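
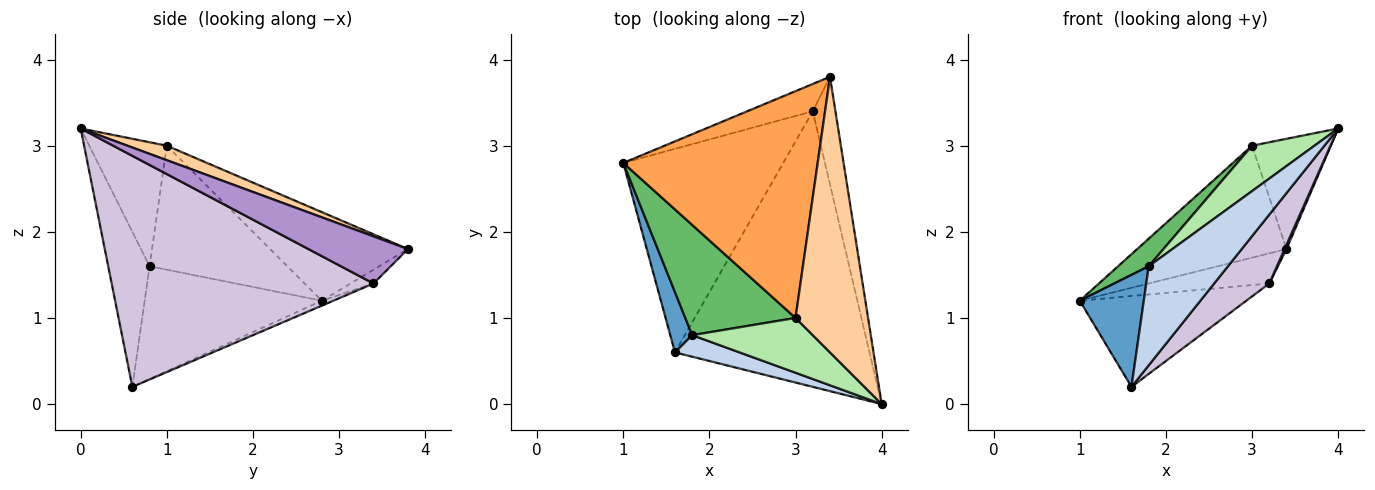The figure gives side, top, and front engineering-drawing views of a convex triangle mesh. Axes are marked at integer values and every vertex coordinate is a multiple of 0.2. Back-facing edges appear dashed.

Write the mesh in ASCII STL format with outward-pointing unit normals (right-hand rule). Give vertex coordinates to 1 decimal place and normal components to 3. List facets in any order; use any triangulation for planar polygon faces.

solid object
 facet normal -0.925 -0.334 0.180
  outer loop
   vertex 1.8 0.8 1.6
   vertex 1.0 2.8 1.2
   vertex 1.6 0.6 0.2
  endloop
 endfacet
 facet normal -0.454 -0.871 0.189
  outer loop
   vertex 1.8 0.8 1.6
   vertex 1.6 0.6 0.2
   vertex 4.0 0.0 3.2
  endloop
 endfacet
 facet normal -0.378 0.410 0.830
  outer loop
   vertex 3.0 1.0 3.0
   vertex 3.4 3.8 1.8
   vertex 1.0 2.8 1.2
  endloop
 endfacet
 facet normal 0.183 0.365 0.913
  outer loop
   vertex 3.0 1.0 3.0
   vertex 4.0 0.0 3.2
   vertex 3.4 3.8 1.8
  endloop
 endfacet
 facet normal -0.737 -0.164 0.655
  outer loop
   vertex 3.0 1.0 3.0
   vertex 1.0 2.8 1.2
   vertex 1.8 0.8 1.6
  endloop
 endfacet
 facet normal -0.621 -0.500 0.604
  outer loop
   vertex 3.0 1.0 3.0
   vertex 1.8 0.8 1.6
   vertex 4.0 0.0 3.2
  endloop
 endfacet
 facet normal -0.140 0.734 -0.664
  outer loop
   vertex 3.2 3.4 1.4
   vertex 1.0 2.8 1.2
   vertex 3.4 3.8 1.8
  endloop
 endfacet
 facet normal -0.028 0.407 -0.913
  outer loop
   vertex 3.2 3.4 1.4
   vertex 1.6 0.6 0.2
   vertex 1.0 2.8 1.2
  endloop
 endfacet
 facet normal 0.901 -0.017 -0.433
  outer loop
   vertex 3.2 3.4 1.4
   vertex 3.4 3.8 1.8
   vertex 4.0 0.0 3.2
  endloop
 endfacet
 facet normal 0.755 -0.159 -0.636
  outer loop
   vertex 3.2 3.4 1.4
   vertex 4.0 0.0 3.2
   vertex 1.6 0.6 0.2
  endloop
 endfacet
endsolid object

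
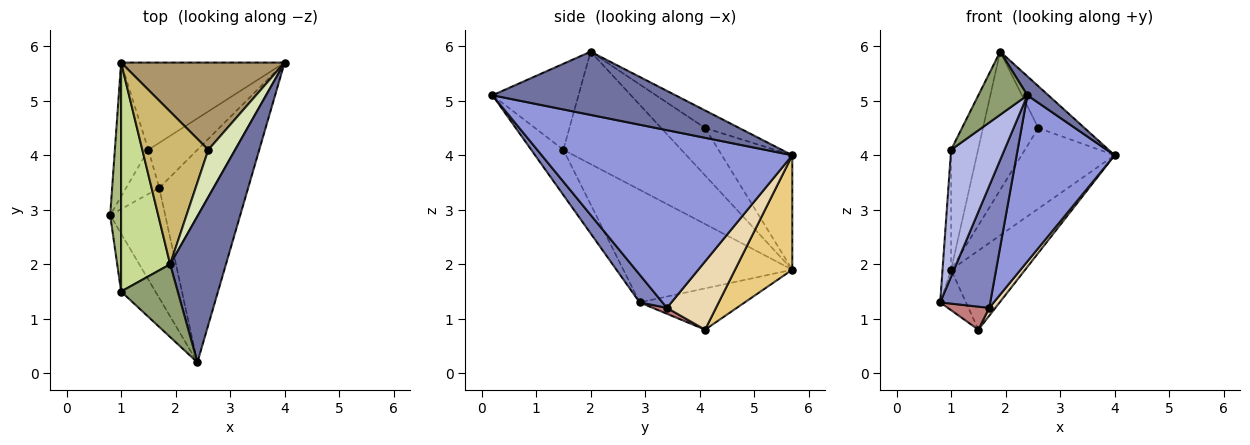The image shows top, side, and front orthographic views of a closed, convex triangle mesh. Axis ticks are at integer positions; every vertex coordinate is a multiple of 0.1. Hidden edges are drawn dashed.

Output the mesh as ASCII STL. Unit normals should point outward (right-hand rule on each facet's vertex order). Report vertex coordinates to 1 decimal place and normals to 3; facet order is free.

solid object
 facet normal 0.747 -0.085 0.659
  outer loop
   vertex 1.9 2.0 5.9
   vertex 2.4 0.2 5.1
   vertex 4.0 5.7 4.0
  endloop
 endfacet
 facet normal 0.320 -0.703 -0.635
  outer loop
   vertex 1.7 3.4 1.2
   vertex 2.4 0.2 5.1
   vertex 0.8 2.9 1.3
  endloop
 endfacet
 facet normal 0.844 -0.330 -0.422
  outer loop
   vertex 1.7 3.4 1.2
   vertex 4.0 5.7 4.0
   vertex 2.4 0.2 5.1
  endloop
 endfacet
 facet normal -0.480 -0.798 -0.365
  outer loop
   vertex 1.0 1.5 4.1
   vertex 0.8 2.9 1.3
   vertex 2.4 0.2 5.1
  endloop
 endfacet
 facet normal -0.754 -0.430 0.496
  outer loop
   vertex 1.0 1.5 4.1
   vertex 2.4 0.2 5.1
   vertex 1.9 2.0 5.9
  endloop
 endfacet
 facet normal -0.994 0.050 0.096
  outer loop
   vertex 1.0 1.5 4.1
   vertex 1.0 5.7 1.9
   vertex 0.8 2.9 1.3
  endloop
 endfacet
 facet normal -0.897 0.205 0.392
  outer loop
   vertex 1.0 1.5 4.1
   vertex 1.9 2.0 5.9
   vertex 1.0 5.7 1.9
  endloop
 endfacet
 facet normal -0.440 0.595 0.673
  outer loop
   vertex 2.6 4.1 4.5
   vertex 1.9 2.0 5.9
   vertex 4.0 5.7 4.0
  endloop
 endfacet
 facet normal -0.457 0.604 0.653
  outer loop
   vertex 2.6 4.1 4.5
   vertex 4.0 5.7 4.0
   vertex 1.0 5.7 1.9
  endloop
 endfacet
 facet normal -0.470 0.593 0.654
  outer loop
   vertex 2.6 4.1 4.5
   vertex 1.0 5.7 1.9
   vertex 1.9 2.0 5.9
  endloop
 endfacet
 facet normal 0.460 0.596 -0.658
  outer loop
   vertex 1.5 4.1 0.8
   vertex 1.0 5.7 1.9
   vertex 4.0 5.7 4.0
  endloop
 endfacet
 facet normal 0.808 -0.101 -0.581
  outer loop
   vertex 1.5 4.1 0.8
   vertex 4.0 5.7 4.0
   vertex 1.7 3.4 1.2
  endloop
 endfacet
 facet normal -0.763 0.187 -0.619
  outer loop
   vertex 1.5 4.1 0.8
   vertex 0.8 2.9 1.3
   vertex 1.0 5.7 1.9
  endloop
 endfacet
 facet normal 0.156 -0.456 -0.876
  outer loop
   vertex 1.5 4.1 0.8
   vertex 1.7 3.4 1.2
   vertex 0.8 2.9 1.3
  endloop
 endfacet
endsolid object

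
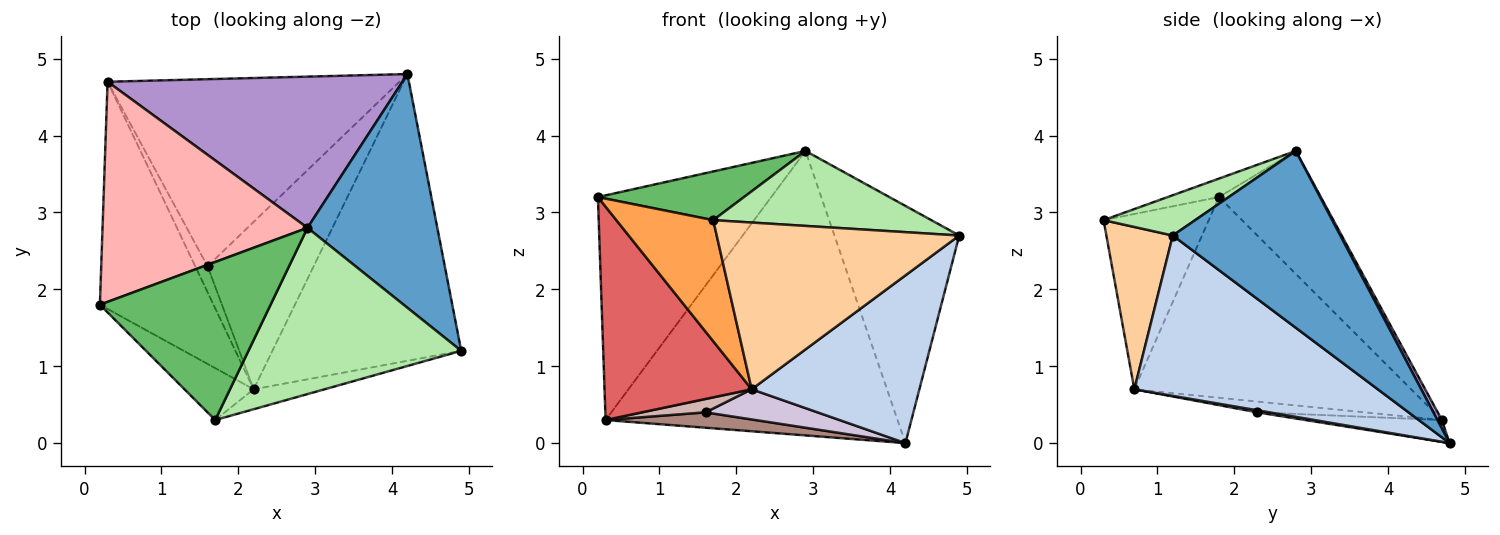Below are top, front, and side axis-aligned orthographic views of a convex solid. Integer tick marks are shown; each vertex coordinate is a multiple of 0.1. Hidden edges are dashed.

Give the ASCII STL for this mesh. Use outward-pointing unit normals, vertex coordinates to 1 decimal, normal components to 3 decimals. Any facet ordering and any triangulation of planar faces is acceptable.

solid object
 facet normal 0.691 0.515 0.507
  outer loop
   vertex 2.9 2.8 3.8
   vertex 4.9 1.2 2.7
   vertex 4.2 4.8 0.0
  endloop
 endfacet
 facet normal 0.591 -0.407 -0.696
  outer loop
   vertex 2.2 0.7 0.7
   vertex 4.2 4.8 0.0
   vertex 4.9 1.2 2.7
  endloop
 endfacet
 facet normal -0.706 -0.651 -0.279
  outer loop
   vertex 1.7 0.3 2.9
   vertex 0.2 1.8 3.2
   vertex 2.2 0.7 0.7
  endloop
 endfacet
 facet normal 0.262 -0.958 -0.115
  outer loop
   vertex 1.7 0.3 2.9
   vertex 2.2 0.7 0.7
   vertex 4.9 1.2 2.7
  endloop
 endfacet
 facet normal -0.103 -0.293 0.951
  outer loop
   vertex 1.7 0.3 2.9
   vertex 2.9 2.8 3.8
   vertex 0.2 1.8 3.2
  endloop
 endfacet
 facet normal 0.170 -0.405 0.898
  outer loop
   vertex 1.7 0.3 2.9
   vertex 4.9 1.2 2.7
   vertex 2.9 2.8 3.8
  endloop
 endfacet
 facet normal -0.790 -0.420 -0.447
  outer loop
   vertex 0.3 4.7 0.3
   vertex 2.2 0.7 0.7
   vertex 0.2 1.8 3.2
  endloop
 endfacet
 facet normal -0.387 0.659 0.645
  outer loop
   vertex 0.3 4.7 0.3
   vertex 0.2 1.8 3.2
   vertex 2.9 2.8 3.8
  endloop
 endfacet
 facet normal 0.013 0.883 0.469
  outer loop
   vertex 0.3 4.7 0.3
   vertex 2.9 2.8 3.8
   vertex 4.2 4.8 0.0
  endloop
 endfacet
 facet normal 0.019 -0.177 -0.984
  outer loop
   vertex 1.6 2.3 0.4
   vertex 4.2 4.8 0.0
   vertex 2.2 0.7 0.7
  endloop
 endfacet
 facet normal -0.074 -0.082 -0.994
  outer loop
   vertex 1.6 2.3 0.4
   vertex 0.3 4.7 0.3
   vertex 4.2 4.8 0.0
  endloop
 endfacet
 facet normal -0.614 -0.362 -0.702
  outer loop
   vertex 1.6 2.3 0.4
   vertex 2.2 0.7 0.7
   vertex 0.3 4.7 0.3
  endloop
 endfacet
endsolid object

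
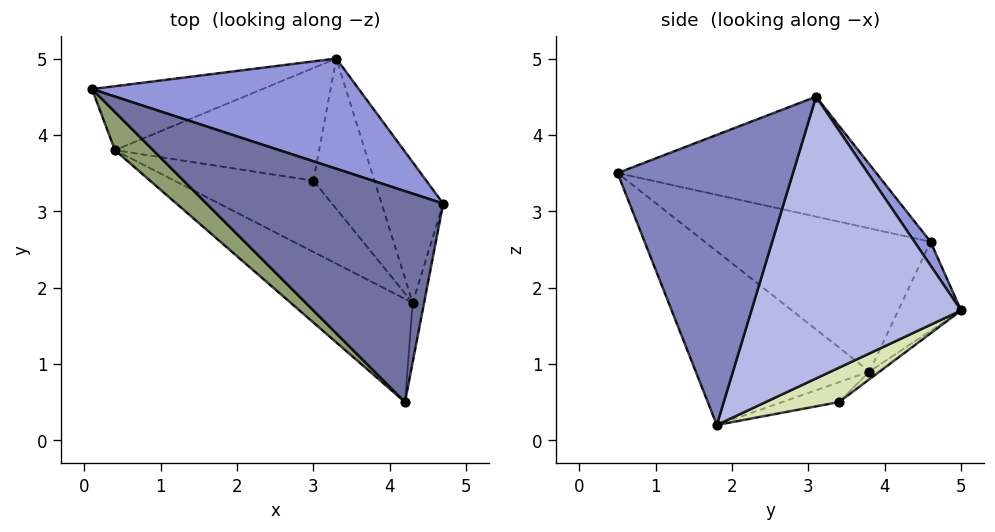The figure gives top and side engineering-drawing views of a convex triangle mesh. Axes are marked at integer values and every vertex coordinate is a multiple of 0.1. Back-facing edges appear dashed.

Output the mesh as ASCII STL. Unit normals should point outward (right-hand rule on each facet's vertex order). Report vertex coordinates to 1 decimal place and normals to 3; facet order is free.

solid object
 facet normal -0.438 -0.248 0.864
  outer loop
   vertex 4.2 0.5 3.5
   vertex 4.7 3.1 4.5
   vertex 0.1 4.6 2.6
  endloop
 endfacet
 facet normal 0.984 -0.174 -0.039
  outer loop
   vertex 4.3 1.8 0.2
   vertex 4.7 3.1 4.5
   vertex 4.2 0.5 3.5
  endloop
 endfacet
 facet normal 0.048 0.838 0.544
  outer loop
   vertex 3.3 5.0 1.7
   vertex 0.1 4.6 2.6
   vertex 4.7 3.1 4.5
  endloop
 endfacet
 facet normal 0.905 0.376 -0.198
  outer loop
   vertex 3.3 5.0 1.7
   vertex 4.7 3.1 4.5
   vertex 4.3 1.8 0.2
  endloop
 endfacet
 facet normal -0.715 -0.673 0.191
  outer loop
   vertex 0.4 3.8 0.9
   vertex 4.2 0.5 3.5
   vertex 0.1 4.6 2.6
  endloop
 endfacet
 facet normal -0.477 -0.813 -0.335
  outer loop
   vertex 0.4 3.8 0.9
   vertex 4.3 1.8 0.2
   vertex 4.2 0.5 3.5
  endloop
 endfacet
 facet normal -0.234 0.863 -0.447
  outer loop
   vertex 0.4 3.8 0.9
   vertex 0.1 4.6 2.6
   vertex 3.3 5.0 1.7
  endloop
 endfacet
 facet normal 0.427 0.490 -0.760
  outer loop
   vertex 3.0 3.4 0.5
   vertex 3.3 5.0 1.7
   vertex 4.3 1.8 0.2
  endloop
 endfacet
 facet normal -0.141 0.071 -0.987
  outer loop
   vertex 3.0 3.4 0.5
   vertex 4.3 1.8 0.2
   vertex 0.4 3.8 0.9
  endloop
 endfacet
 facet normal -0.030 0.603 -0.797
  outer loop
   vertex 3.0 3.4 0.5
   vertex 0.4 3.8 0.9
   vertex 3.3 5.0 1.7
  endloop
 endfacet
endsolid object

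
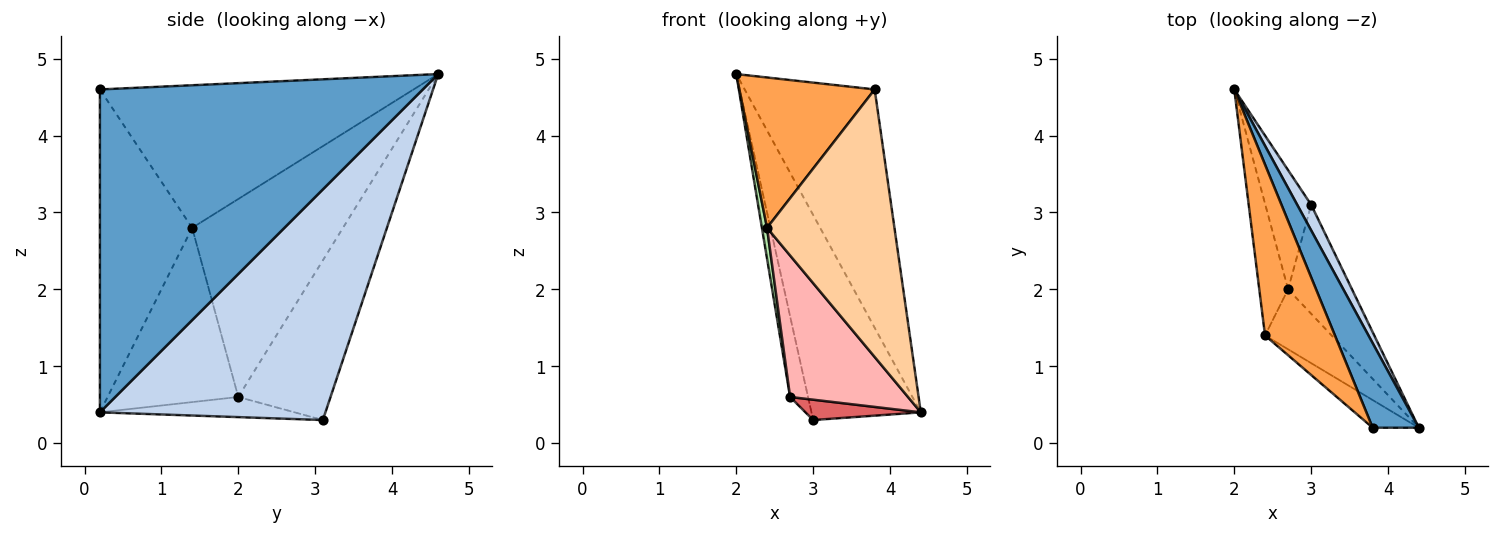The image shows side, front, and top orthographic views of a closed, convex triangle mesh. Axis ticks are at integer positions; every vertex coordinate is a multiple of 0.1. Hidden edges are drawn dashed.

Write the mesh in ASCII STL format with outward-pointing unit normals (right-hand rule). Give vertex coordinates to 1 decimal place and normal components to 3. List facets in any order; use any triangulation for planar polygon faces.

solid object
 facet normal 0.920 0.370 0.131
  outer loop
   vertex 3.8 0.2 4.6
   vertex 4.4 0.2 0.4
   vertex 2.0 4.6 4.8
  endloop
 endfacet
 facet normal 0.898 0.436 0.054
  outer loop
   vertex 3.0 3.1 0.3
   vertex 2.0 4.6 4.8
   vertex 4.4 0.2 0.4
  endloop
 endfacet
 facet normal -0.837 -0.361 0.410
  outer loop
   vertex 2.4 1.4 2.8
   vertex 3.8 0.2 4.6
   vertex 2.0 4.6 4.8
  endloop
 endfacet
 facet normal -0.584 -0.807 -0.083
  outer loop
   vertex 2.4 1.4 2.8
   vertex 4.4 0.2 0.4
   vertex 3.8 0.2 4.6
  endloop
 endfacet
 facet normal -0.945 0.184 -0.271
  outer loop
   vertex 2.7 2.0 0.6
   vertex 2.0 4.6 4.8
   vertex 3.0 3.1 0.3
  endloop
 endfacet
 facet normal -0.989 -0.034 -0.144
  outer loop
   vertex 2.7 2.0 0.6
   vertex 2.4 1.4 2.8
   vertex 2.0 4.6 4.8
  endloop
 endfacet
 facet normal -0.296 -0.175 -0.939
  outer loop
   vertex 2.7 2.0 0.6
   vertex 3.0 3.1 0.3
   vertex 4.4 0.2 0.4
  endloop
 endfacet
 facet normal -0.714 -0.644 -0.273
  outer loop
   vertex 2.7 2.0 0.6
   vertex 4.4 0.2 0.4
   vertex 2.4 1.4 2.8
  endloop
 endfacet
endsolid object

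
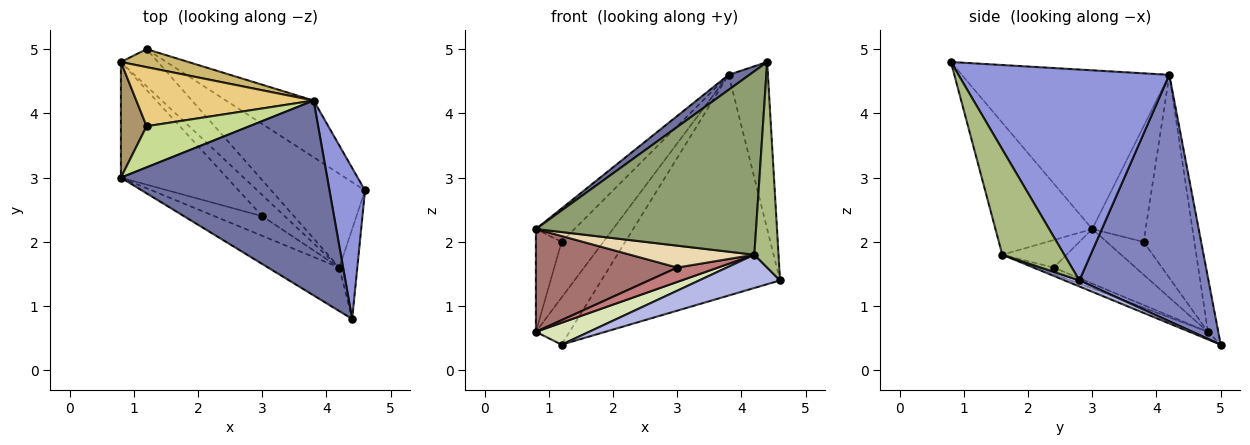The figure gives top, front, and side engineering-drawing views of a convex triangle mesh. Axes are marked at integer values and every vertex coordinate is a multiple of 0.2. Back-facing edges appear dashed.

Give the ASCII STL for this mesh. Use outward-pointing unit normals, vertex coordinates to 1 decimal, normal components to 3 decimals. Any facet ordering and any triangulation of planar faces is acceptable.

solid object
 facet normal -0.609 -0.061 0.791
  outer loop
   vertex 3.8 4.2 4.6
   vertex 0.8 3.0 2.2
   vertex 4.4 0.8 4.8
  endloop
 endfacet
 facet normal 0.573 0.794 -0.204
  outer loop
   vertex 3.8 4.2 4.6
   vertex 4.6 2.8 1.4
   vertex 1.2 5.0 0.4
  endloop
 endfacet
 facet normal 0.970 0.181 0.163
  outer loop
   vertex 3.8 4.2 4.6
   vertex 4.4 0.8 4.8
   vertex 4.6 2.8 1.4
  endloop
 endfacet
 facet normal 0.061 -0.334 -0.941
  outer loop
   vertex 4.2 1.6 1.8
   vertex 1.2 5.0 0.4
   vertex 4.6 2.8 1.4
  endloop
 endfacet
 facet normal -0.393 -0.895 -0.212
  outer loop
   vertex 4.2 1.6 1.8
   vertex 4.4 0.8 4.8
   vertex 0.8 3.0 2.2
  endloop
 endfacet
 facet normal 0.920 -0.359 -0.157
  outer loop
   vertex 4.2 1.6 1.8
   vertex 4.6 2.8 1.4
   vertex 4.4 0.8 4.8
  endloop
 endfacet
 facet normal -0.658 0.475 0.585
  outer loop
   vertex 1.2 3.8 2.0
   vertex 0.8 3.0 2.2
   vertex 3.8 4.2 4.6
  endloop
 endfacet
 facet normal -0.173 -0.502 -0.848
  outer loop
   vertex 0.8 4.8 0.6
   vertex 1.2 5.0 0.4
   vertex 4.2 1.6 1.8
  endloop
 endfacet
 facet normal -0.691 0.480 0.541
  outer loop
   vertex 0.8 4.8 0.6
   vertex 0.8 3.0 2.2
   vertex 1.2 3.8 2.0
  endloop
 endfacet
 facet normal -0.277 0.898 0.343
  outer loop
   vertex 0.8 4.8 0.6
   vertex 3.8 4.2 4.6
   vertex 1.2 5.0 0.4
  endloop
 endfacet
 facet normal -0.640 0.527 0.559
  outer loop
   vertex 0.8 4.8 0.6
   vertex 1.2 3.8 2.0
   vertex 3.8 4.2 4.6
  endloop
 endfacet
 facet normal -0.359 -0.695 -0.623
  outer loop
   vertex 3.0 2.4 1.6
   vertex 4.2 1.6 1.8
   vertex 0.8 3.0 2.2
  endloop
 endfacet
 facet normal -0.359 -0.620 -0.697
  outer loop
   vertex 3.0 2.4 1.6
   vertex 0.8 3.0 2.2
   vertex 0.8 4.8 0.6
  endloop
 endfacet
 facet normal -0.230 -0.546 -0.805
  outer loop
   vertex 3.0 2.4 1.6
   vertex 0.8 4.8 0.6
   vertex 4.2 1.6 1.8
  endloop
 endfacet
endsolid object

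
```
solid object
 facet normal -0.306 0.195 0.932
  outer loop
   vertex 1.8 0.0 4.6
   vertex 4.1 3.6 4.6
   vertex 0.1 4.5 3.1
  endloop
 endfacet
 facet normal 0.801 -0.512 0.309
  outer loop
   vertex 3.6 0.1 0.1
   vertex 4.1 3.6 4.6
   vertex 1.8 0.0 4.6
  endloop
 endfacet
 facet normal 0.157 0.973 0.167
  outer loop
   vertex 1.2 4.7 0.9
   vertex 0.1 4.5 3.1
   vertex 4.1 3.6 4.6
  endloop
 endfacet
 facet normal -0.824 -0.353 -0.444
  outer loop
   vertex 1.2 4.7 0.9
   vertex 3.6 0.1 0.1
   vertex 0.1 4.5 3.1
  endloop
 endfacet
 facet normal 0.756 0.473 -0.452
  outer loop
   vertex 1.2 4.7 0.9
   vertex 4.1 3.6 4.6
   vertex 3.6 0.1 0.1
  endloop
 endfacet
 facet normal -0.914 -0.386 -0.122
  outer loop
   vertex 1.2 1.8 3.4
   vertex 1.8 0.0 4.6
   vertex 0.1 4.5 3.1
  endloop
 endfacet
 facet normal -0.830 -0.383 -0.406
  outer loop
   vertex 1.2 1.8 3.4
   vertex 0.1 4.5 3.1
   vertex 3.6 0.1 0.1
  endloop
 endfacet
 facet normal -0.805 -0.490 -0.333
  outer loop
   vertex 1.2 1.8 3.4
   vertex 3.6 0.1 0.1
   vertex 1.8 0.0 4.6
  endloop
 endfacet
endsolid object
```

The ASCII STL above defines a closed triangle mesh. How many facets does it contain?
8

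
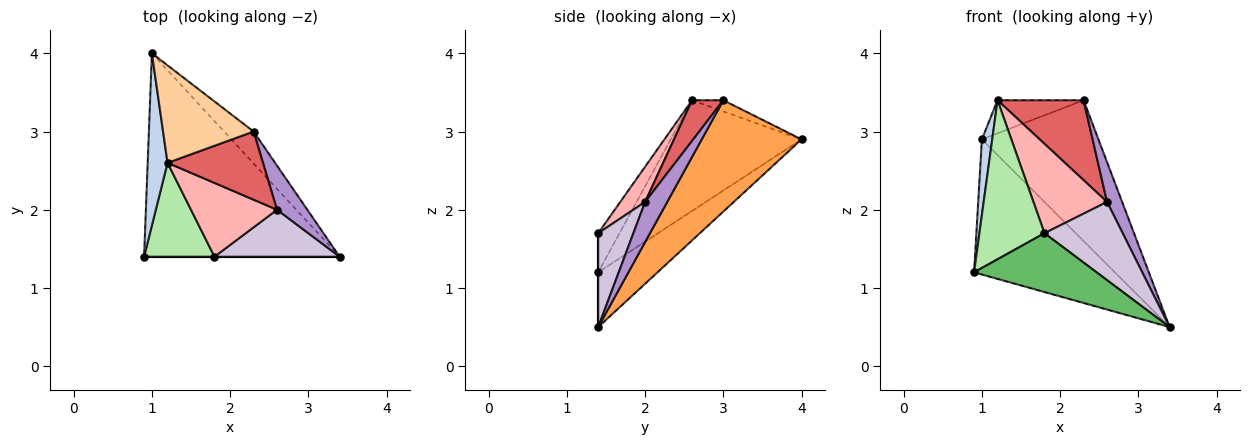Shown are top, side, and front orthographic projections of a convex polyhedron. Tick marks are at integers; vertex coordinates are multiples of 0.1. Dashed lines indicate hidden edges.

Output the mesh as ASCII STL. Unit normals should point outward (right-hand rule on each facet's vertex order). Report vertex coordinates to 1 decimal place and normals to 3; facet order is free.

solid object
 facet normal -0.227 0.539 -0.811
  outer loop
   vertex 1.0 4.0 2.9
   vertex 3.4 1.4 0.5
   vertex 0.9 1.4 1.2
  endloop
 endfacet
 facet normal -0.981 -0.077 0.176
  outer loop
   vertex 1.2 2.6 3.4
   vertex 1.0 4.0 2.9
   vertex 0.9 1.4 1.2
  endloop
 endfacet
 facet normal 0.641 0.748 -0.170
  outer loop
   vertex 2.3 3.0 3.4
   vertex 3.4 1.4 0.5
   vertex 1.0 4.0 2.9
  endloop
 endfacet
 facet normal -0.116 0.319 0.941
  outer loop
   vertex 2.3 3.0 3.4
   vertex 1.0 4.0 2.9
   vertex 1.2 2.6 3.4
  endloop
 endfacet
 facet normal 0.000 -1.000 0.000
  outer loop
   vertex 1.8 1.4 1.7
   vertex 0.9 1.4 1.2
   vertex 3.4 1.4 0.5
  endloop
 endfacet
 facet normal -0.272 -0.829 0.489
  outer loop
   vertex 1.8 1.4 1.7
   vertex 1.2 2.6 3.4
   vertex 0.9 1.4 1.2
  endloop
 endfacet
 facet normal 0.267 -0.733 0.626
  outer loop
   vertex 2.6 2.0 2.1
   vertex 2.3 3.0 3.4
   vertex 1.2 2.6 3.4
  endloop
 endfacet
 facet normal 0.252 -0.746 0.616
  outer loop
   vertex 2.6 2.0 2.1
   vertex 1.2 2.6 3.4
   vertex 1.8 1.4 1.7
  endloop
 endfacet
 facet normal 0.700 -0.478 0.530
  outer loop
   vertex 2.6 2.0 2.1
   vertex 3.4 1.4 0.5
   vertex 2.3 3.0 3.4
  endloop
 endfacet
 facet normal 0.360 -0.800 0.480
  outer loop
   vertex 2.6 2.0 2.1
   vertex 1.8 1.4 1.7
   vertex 3.4 1.4 0.5
  endloop
 endfacet
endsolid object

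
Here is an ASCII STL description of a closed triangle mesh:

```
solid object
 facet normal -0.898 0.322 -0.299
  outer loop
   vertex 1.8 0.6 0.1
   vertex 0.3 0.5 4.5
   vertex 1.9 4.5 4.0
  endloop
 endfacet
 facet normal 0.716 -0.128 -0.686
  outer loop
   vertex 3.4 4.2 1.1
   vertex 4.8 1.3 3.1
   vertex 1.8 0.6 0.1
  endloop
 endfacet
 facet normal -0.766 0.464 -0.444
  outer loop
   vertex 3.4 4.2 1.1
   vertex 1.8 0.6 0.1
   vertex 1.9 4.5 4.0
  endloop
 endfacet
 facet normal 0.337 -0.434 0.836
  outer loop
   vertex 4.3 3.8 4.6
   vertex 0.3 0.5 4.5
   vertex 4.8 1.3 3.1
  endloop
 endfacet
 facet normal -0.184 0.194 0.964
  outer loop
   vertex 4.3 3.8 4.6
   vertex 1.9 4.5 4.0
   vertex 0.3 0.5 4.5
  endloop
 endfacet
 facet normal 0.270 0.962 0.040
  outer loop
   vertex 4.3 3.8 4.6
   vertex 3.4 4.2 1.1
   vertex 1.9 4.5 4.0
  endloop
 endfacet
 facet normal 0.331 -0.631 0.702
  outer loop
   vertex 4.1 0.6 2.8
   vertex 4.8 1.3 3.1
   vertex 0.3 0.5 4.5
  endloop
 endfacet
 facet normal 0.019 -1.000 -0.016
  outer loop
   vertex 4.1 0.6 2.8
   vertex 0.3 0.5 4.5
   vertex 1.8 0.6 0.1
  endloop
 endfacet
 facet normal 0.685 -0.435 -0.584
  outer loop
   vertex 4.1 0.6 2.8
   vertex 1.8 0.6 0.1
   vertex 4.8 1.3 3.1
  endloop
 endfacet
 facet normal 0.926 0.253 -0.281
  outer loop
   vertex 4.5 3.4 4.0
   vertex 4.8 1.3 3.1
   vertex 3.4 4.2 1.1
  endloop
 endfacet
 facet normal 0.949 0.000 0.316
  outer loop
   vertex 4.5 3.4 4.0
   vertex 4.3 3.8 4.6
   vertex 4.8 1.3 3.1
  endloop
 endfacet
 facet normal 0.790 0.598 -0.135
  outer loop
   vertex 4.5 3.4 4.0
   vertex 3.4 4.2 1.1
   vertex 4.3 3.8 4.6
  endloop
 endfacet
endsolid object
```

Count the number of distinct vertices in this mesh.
8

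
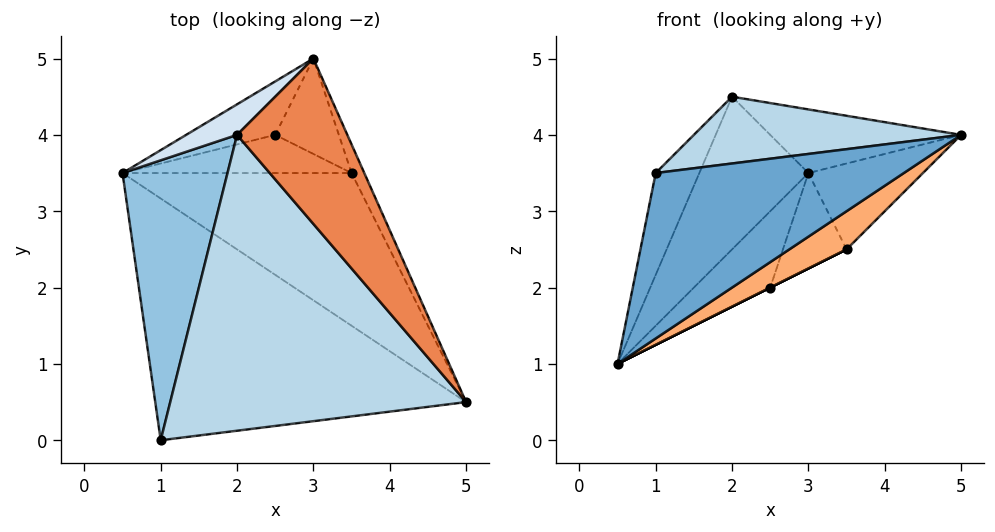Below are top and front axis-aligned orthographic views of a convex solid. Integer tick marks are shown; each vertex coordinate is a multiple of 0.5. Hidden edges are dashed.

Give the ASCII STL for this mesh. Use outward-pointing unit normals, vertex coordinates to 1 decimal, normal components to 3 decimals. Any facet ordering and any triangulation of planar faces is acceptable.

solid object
 facet normal 0.171 -0.556 -0.813
  outer loop
   vertex 1.0 0.0 3.5
   vertex 0.5 3.5 1.0
   vertex 5.0 0.5 4.0
  endloop
 endfacet
 facet normal -0.917 0.136 0.374
  outer loop
   vertex 2.0 4.0 4.5
   vertex 0.5 3.5 1.0
   vertex 1.0 0.0 3.5
  endloop
 endfacet
 facet normal -0.094 -0.219 0.971
  outer loop
   vertex 2.0 4.0 4.5
   vertex 1.0 0.0 3.5
   vertex 5.0 0.5 4.0
  endloop
 endfacet
 facet normal -0.617 0.772 0.154
  outer loop
   vertex 3.0 5.0 3.5
   vertex 0.5 3.5 1.0
   vertex 2.0 4.0 4.5
  endloop
 endfacet
 facet normal 0.498 0.311 0.809
  outer loop
   vertex 3.0 5.0 3.5
   vertex 2.0 4.0 4.5
   vertex 5.0 0.5 4.0
  endloop
 endfacet
 facet normal 0.436 -0.218 -0.873
  outer loop
   vertex 3.5 3.5 2.5
   vertex 5.0 0.5 4.0
   vertex 0.5 3.5 1.0
  endloop
 endfacet
 facet normal 0.911 0.391 -0.130
  outer loop
   vertex 3.5 3.5 2.5
   vertex 3.0 5.0 3.5
   vertex 5.0 0.5 4.0
  endloop
 endfacet
 facet normal 0.082 0.816 -0.572
  outer loop
   vertex 2.5 4.0 2.0
   vertex 0.5 3.5 1.0
   vertex 3.0 5.0 3.5
  endloop
 endfacet
 facet normal 0.447 0.000 -0.894
  outer loop
   vertex 2.5 4.0 2.0
   vertex 3.5 3.5 2.5
   vertex 0.5 3.5 1.0
  endloop
 endfacet
 facet normal 0.577 0.577 -0.577
  outer loop
   vertex 2.5 4.0 2.0
   vertex 3.0 5.0 3.5
   vertex 3.5 3.5 2.5
  endloop
 endfacet
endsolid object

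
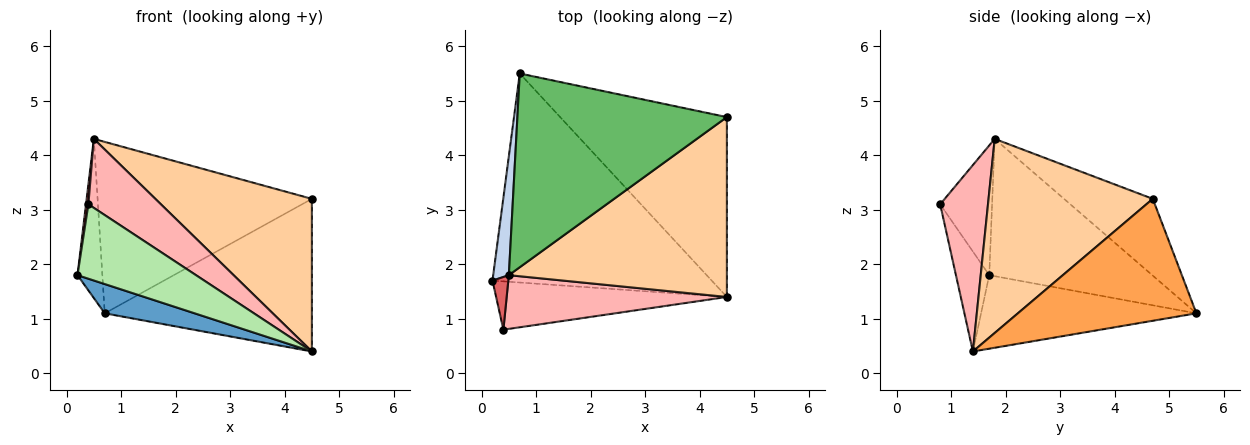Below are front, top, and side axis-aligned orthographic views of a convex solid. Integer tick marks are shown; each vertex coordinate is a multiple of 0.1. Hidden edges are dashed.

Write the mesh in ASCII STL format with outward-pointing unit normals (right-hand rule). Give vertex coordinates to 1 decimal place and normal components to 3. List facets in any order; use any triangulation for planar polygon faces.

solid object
 facet normal -0.315 -0.132 -0.940
  outer loop
   vertex 0.7 5.5 1.1
   vertex 4.5 1.4 0.4
   vertex 0.2 1.7 1.8
  endloop
 endfacet
 facet normal -0.982 0.150 0.112
  outer loop
   vertex 0.5 1.8 4.3
   vertex 0.7 5.5 1.1
   vertex 0.2 1.7 1.8
  endloop
 endfacet
 facet normal 0.487 0.565 -0.666
  outer loop
   vertex 4.5 4.7 3.2
   vertex 4.5 1.4 0.4
   vertex 0.7 5.5 1.1
  endloop
 endfacet
 facet normal 0.562 -0.535 0.631
  outer loop
   vertex 4.5 4.7 3.2
   vertex 0.5 1.8 4.3
   vertex 4.5 1.4 0.4
  endloop
 endfacet
 facet normal -0.265 0.639 0.722
  outer loop
   vertex 4.5 4.7 3.2
   vertex 0.7 5.5 1.1
   vertex 0.5 1.8 4.3
  endloop
 endfacet
 facet normal -0.229 -0.816 -0.530
  outer loop
   vertex 0.4 0.8 3.1
   vertex 0.2 1.7 1.8
   vertex 4.5 1.4 0.4
  endloop
 endfacet
 facet normal -0.992 -0.046 0.121
  outer loop
   vertex 0.4 0.8 3.1
   vertex 0.5 1.8 4.3
   vertex 0.2 1.7 1.8
  endloop
 endfacet
 facet normal 0.461 -0.700 0.545
  outer loop
   vertex 0.4 0.8 3.1
   vertex 4.5 1.4 0.4
   vertex 0.5 1.8 4.3
  endloop
 endfacet
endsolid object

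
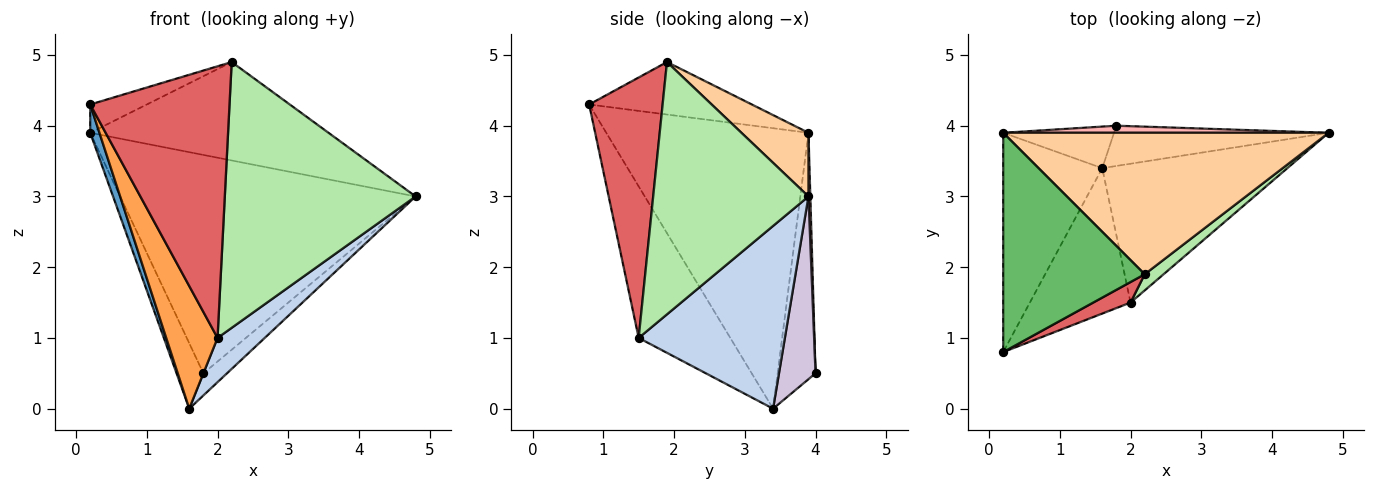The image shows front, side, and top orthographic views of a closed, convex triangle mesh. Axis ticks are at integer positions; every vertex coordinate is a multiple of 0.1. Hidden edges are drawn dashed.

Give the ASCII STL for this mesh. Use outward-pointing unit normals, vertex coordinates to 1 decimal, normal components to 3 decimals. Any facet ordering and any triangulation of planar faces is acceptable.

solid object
 facet normal -0.942 -0.043 -0.333
  outer loop
   vertex 1.6 3.4 0.0
   vertex 0.2 0.8 4.3
   vertex 0.2 3.9 3.9
  endloop
 endfacet
 facet normal 0.685 -0.221 -0.694
  outer loop
   vertex 2.0 1.5 1.0
   vertex 1.6 3.4 0.0
   vertex 4.8 3.9 3.0
  endloop
 endfacet
 facet normal -0.755 -0.423 -0.501
  outer loop
   vertex 2.0 1.5 1.0
   vertex 0.2 0.8 4.3
   vertex 1.6 3.4 0.0
  endloop
 endfacet
 facet normal 0.159 0.564 0.811
  outer loop
   vertex 2.2 1.9 4.9
   vertex 4.8 3.9 3.0
   vertex 0.2 3.9 3.9
  endloop
 endfacet
 facet normal -0.345 0.120 0.931
  outer loop
   vertex 2.2 1.9 4.9
   vertex 0.2 3.9 3.9
   vertex 0.2 0.8 4.3
  endloop
 endfacet
 facet normal 0.630 -0.775 0.047
  outer loop
   vertex 2.2 1.9 4.9
   vertex 2.0 1.5 1.0
   vertex 4.8 3.9 3.0
  endloop
 endfacet
 facet normal 0.465 -0.883 0.067
  outer loop
   vertex 2.2 1.9 4.9
   vertex 0.2 0.8 4.3
   vertex 2.0 1.5 1.0
  endloop
 endfacet
 facet normal 0.006 0.999 0.032
  outer loop
   vertex 1.8 4.0 0.5
   vertex 0.2 3.9 3.9
   vertex 4.8 3.9 3.0
  endloop
 endfacet
 facet normal -0.766 0.543 -0.345
  outer loop
   vertex 1.8 4.0 0.5
   vertex 1.6 3.4 0.0
   vertex 0.2 3.9 3.9
  endloop
 endfacet
 facet normal 0.598 0.386 -0.702
  outer loop
   vertex 1.8 4.0 0.5
   vertex 4.8 3.9 3.0
   vertex 1.6 3.4 0.0
  endloop
 endfacet
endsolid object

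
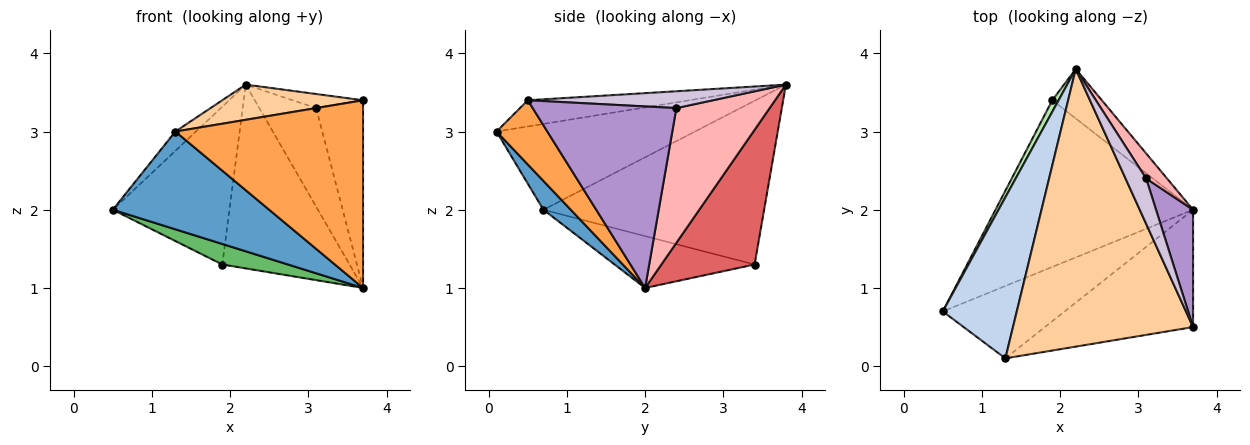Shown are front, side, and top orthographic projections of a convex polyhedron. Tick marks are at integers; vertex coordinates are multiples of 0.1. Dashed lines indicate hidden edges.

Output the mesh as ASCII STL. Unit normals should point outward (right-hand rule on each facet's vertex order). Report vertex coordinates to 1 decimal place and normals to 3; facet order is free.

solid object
 facet normal 0.139 -0.796 -0.589
  outer loop
   vertex 1.3 0.1 3.0
   vertex 0.5 0.7 2.0
   vertex 3.7 2.0 1.0
  endloop
 endfacet
 facet normal -0.755 0.078 0.651
  outer loop
   vertex 1.3 0.1 3.0
   vertex 2.2 3.8 3.6
   vertex 0.5 0.7 2.0
  endloop
 endfacet
 facet normal 0.224 -0.826 -0.517
  outer loop
   vertex 3.7 0.5 3.4
   vertex 1.3 0.1 3.0
   vertex 3.7 2.0 1.0
  endloop
 endfacet
 facet normal -0.143 -0.124 0.982
  outer loop
   vertex 3.7 0.5 3.4
   vertex 2.2 3.8 3.6
   vertex 1.3 0.1 3.0
  endloop
 endfacet
 facet normal -0.252 -0.118 -0.960
  outer loop
   vertex 1.9 3.4 1.3
   vertex 3.7 2.0 1.0
   vertex 0.5 0.7 2.0
  endloop
 endfacet
 facet normal -0.884 0.467 0.034
  outer loop
   vertex 1.9 3.4 1.3
   vertex 0.5 0.7 2.0
   vertex 2.2 3.8 3.6
  endloop
 endfacet
 facet normal 0.578 0.788 -0.212
  outer loop
   vertex 1.9 3.4 1.3
   vertex 2.2 3.8 3.6
   vertex 3.7 2.0 1.0
  endloop
 endfacet
 facet normal 0.846 0.516 0.131
  outer loop
   vertex 3.1 2.4 3.3
   vertex 3.7 2.0 1.0
   vertex 2.2 3.8 3.6
  endloop
 endfacet
 facet normal 0.933 0.305 0.190
  outer loop
   vertex 3.1 2.4 3.3
   vertex 3.7 0.5 3.4
   vertex 3.7 2.0 1.0
  endloop
 endfacet
 facet normal 0.615 0.234 0.753
  outer loop
   vertex 3.1 2.4 3.3
   vertex 2.2 3.8 3.6
   vertex 3.7 0.5 3.4
  endloop
 endfacet
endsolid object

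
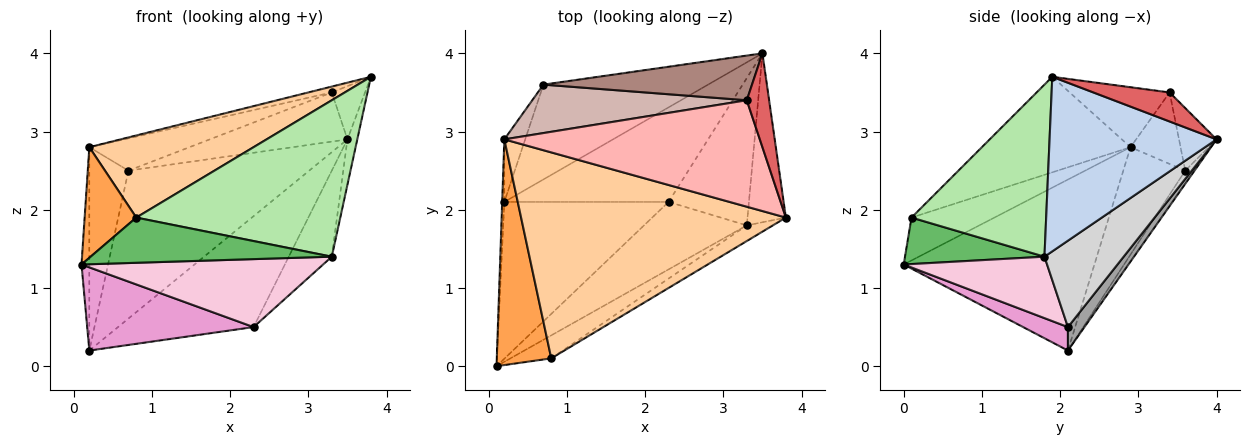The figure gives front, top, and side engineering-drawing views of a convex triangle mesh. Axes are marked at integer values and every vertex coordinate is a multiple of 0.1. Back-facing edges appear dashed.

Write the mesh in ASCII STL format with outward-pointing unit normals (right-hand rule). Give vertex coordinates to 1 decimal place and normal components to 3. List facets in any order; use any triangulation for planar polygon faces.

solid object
 facet normal -0.999 0.041 -0.013
  outer loop
   vertex 0.2 2.9 2.8
   vertex 0.2 2.1 0.2
   vertex 0.1 0.0 1.3
  endloop
 endfacet
 facet normal 0.975 0.058 -0.214
  outer loop
   vertex 3.3 1.8 1.4
   vertex 3.5 4.0 2.9
   vertex 3.8 1.9 3.7
  endloop
 endfacet
 facet normal -0.577 -0.359 0.733
  outer loop
   vertex 0.8 0.1 1.9
   vertex 0.2 2.9 2.8
   vertex 0.1 0.0 1.3
  endloop
 endfacet
 facet normal -0.318 -0.351 0.881
  outer loop
   vertex 0.8 0.1 1.9
   vertex 3.8 1.9 3.7
   vertex 0.2 2.9 2.8
  endloop
 endfacet
 facet normal 0.458 -0.792 -0.403
  outer loop
   vertex 0.8 0.1 1.9
   vertex 0.1 0.0 1.3
   vertex 3.3 1.8 1.4
  endloop
 endfacet
 facet normal 0.549 -0.832 -0.083
  outer loop
   vertex 0.8 0.1 1.9
   vertex 3.3 1.8 1.4
   vertex 3.8 1.9 3.7
  endloop
 endfacet
 facet normal 0.749 0.327 0.576
  outer loop
   vertex 3.3 3.4 3.5
   vertex 3.8 1.9 3.7
   vertex 3.5 4.0 2.9
  endloop
 endfacet
 facet normal -0.228 0.054 0.972
  outer loop
   vertex 3.3 3.4 3.5
   vertex 0.2 2.9 2.8
   vertex 3.8 1.9 3.7
  endloop
 endfacet
 facet normal -0.043 0.841 -0.539
  outer loop
   vertex 0.7 3.6 2.5
   vertex 3.5 4.0 2.9
   vertex 0.2 2.1 0.2
  endloop
 endfacet
 facet normal -0.835 0.527 -0.162
  outer loop
   vertex 0.7 3.6 2.5
   vertex 0.2 2.1 0.2
   vertex 0.2 2.9 2.8
  endloop
 endfacet
 facet normal -0.198 0.725 0.659
  outer loop
   vertex 0.7 3.6 2.5
   vertex 3.3 3.4 3.5
   vertex 3.5 4.0 2.9
  endloop
 endfacet
 facet normal -0.267 0.535 0.802
  outer loop
   vertex 0.7 3.6 2.5
   vertex 0.2 2.9 2.8
   vertex 3.3 3.4 3.5
  endloop
 endfacet
 facet normal 0.125 -0.465 -0.876
  outer loop
   vertex 2.3 2.1 0.5
   vertex 0.1 0.0 1.3
   vertex 0.2 2.1 0.2
  endloop
 endfacet
 facet normal 0.388 -0.654 -0.649
  outer loop
   vertex 2.3 2.1 0.5
   vertex 3.3 1.8 1.4
   vertex 0.1 0.0 1.3
  endloop
 endfacet
 facet normal 0.092 0.758 -0.646
  outer loop
   vertex 2.3 2.1 0.5
   vertex 0.2 2.1 0.2
   vertex 3.5 4.0 2.9
  endloop
 endfacet
 facet normal 0.680 0.370 -0.633
  outer loop
   vertex 2.3 2.1 0.5
   vertex 3.5 4.0 2.9
   vertex 3.3 1.8 1.4
  endloop
 endfacet
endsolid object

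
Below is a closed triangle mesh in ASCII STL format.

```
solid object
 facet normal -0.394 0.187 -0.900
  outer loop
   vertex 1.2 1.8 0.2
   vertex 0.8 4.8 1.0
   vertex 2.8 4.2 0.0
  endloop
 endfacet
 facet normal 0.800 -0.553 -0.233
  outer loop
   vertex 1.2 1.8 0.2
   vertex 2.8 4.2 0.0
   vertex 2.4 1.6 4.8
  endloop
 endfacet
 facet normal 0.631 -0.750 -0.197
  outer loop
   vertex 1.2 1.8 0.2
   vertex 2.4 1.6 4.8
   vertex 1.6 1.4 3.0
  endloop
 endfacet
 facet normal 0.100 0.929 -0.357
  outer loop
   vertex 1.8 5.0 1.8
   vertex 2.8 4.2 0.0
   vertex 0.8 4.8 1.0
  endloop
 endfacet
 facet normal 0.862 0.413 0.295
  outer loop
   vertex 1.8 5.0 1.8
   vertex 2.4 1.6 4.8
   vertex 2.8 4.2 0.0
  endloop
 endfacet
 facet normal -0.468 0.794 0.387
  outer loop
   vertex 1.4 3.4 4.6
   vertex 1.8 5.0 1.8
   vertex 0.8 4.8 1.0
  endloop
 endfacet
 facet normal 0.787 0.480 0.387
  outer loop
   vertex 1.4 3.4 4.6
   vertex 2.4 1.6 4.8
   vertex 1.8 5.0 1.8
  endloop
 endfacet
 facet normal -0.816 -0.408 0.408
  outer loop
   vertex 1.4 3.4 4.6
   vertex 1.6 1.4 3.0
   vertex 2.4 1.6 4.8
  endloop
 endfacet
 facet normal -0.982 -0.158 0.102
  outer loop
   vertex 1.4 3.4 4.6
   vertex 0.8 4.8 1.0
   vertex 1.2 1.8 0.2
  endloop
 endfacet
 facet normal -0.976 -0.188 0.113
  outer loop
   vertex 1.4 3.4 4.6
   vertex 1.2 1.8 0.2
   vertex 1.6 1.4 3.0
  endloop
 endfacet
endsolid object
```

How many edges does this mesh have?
15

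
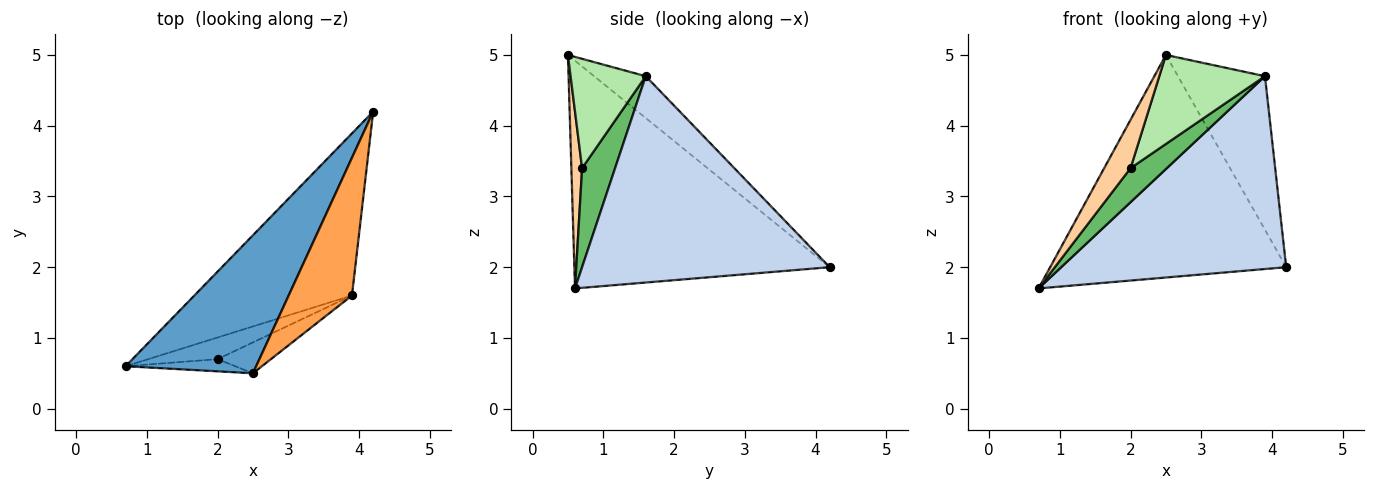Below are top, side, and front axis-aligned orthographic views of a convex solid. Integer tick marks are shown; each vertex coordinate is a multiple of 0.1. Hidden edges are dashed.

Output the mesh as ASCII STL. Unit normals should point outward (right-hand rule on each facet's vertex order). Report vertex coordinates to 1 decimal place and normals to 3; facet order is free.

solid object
 facet normal -0.677 0.626 0.388
  outer loop
   vertex 2.5 0.5 5.0
   vertex 4.2 4.2 2.0
   vertex 0.7 0.6 1.7
  endloop
 endfacet
 facet normal 0.644 -0.585 -0.492
  outer loop
   vertex 3.9 1.6 4.7
   vertex 0.7 0.6 1.7
   vertex 4.2 4.2 2.0
  endloop
 endfacet
 facet normal -0.404 0.681 0.611
  outer loop
   vertex 3.9 1.6 4.7
   vertex 4.2 4.2 2.0
   vertex 2.5 0.5 5.0
  endloop
 endfacet
 facet normal 0.367 -0.902 -0.227
  outer loop
   vertex 2.0 0.7 3.4
   vertex 2.5 0.5 5.0
   vertex 0.7 0.6 1.7
  endloop
 endfacet
 facet normal 0.609 -0.669 -0.426
  outer loop
   vertex 2.0 0.7 3.4
   vertex 0.7 0.6 1.7
   vertex 3.9 1.6 4.7
  endloop
 endfacet
 facet normal 0.558 -0.784 -0.272
  outer loop
   vertex 2.0 0.7 3.4
   vertex 3.9 1.6 4.7
   vertex 2.5 0.5 5.0
  endloop
 endfacet
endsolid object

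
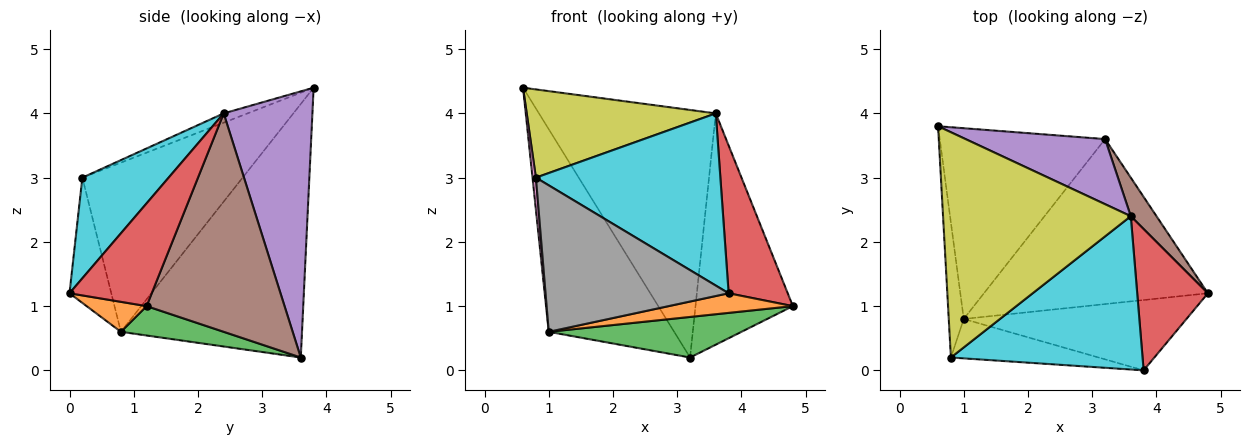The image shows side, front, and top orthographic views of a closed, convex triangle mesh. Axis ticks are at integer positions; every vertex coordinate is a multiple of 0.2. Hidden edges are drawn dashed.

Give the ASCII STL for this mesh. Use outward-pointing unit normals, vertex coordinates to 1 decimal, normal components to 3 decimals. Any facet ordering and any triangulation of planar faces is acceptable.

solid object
 facet normal -0.725 0.502 -0.472
  outer loop
   vertex 1.0 0.8 0.6
   vertex 0.6 3.8 4.4
   vertex 3.2 3.6 0.2
  endloop
 endfacet
 facet normal 0.129 -0.266 -0.955
  outer loop
   vertex 1.0 0.8 0.6
   vertex 4.8 1.2 1.0
   vertex 3.8 0.0 1.2
  endloop
 endfacet
 facet normal 0.126 -0.237 -0.963
  outer loop
   vertex 1.0 0.8 0.6
   vertex 3.2 3.6 0.2
   vertex 4.8 1.2 1.0
  endloop
 endfacet
 facet normal 0.709 -0.510 0.487
  outer loop
   vertex 3.6 2.4 4.0
   vertex 3.8 0.0 1.2
   vertex 4.8 1.2 1.0
  endloop
 endfacet
 facet normal 0.437 0.870 0.229
  outer loop
   vertex 3.6 2.4 4.0
   vertex 3.2 3.6 0.2
   vertex 0.6 3.8 4.4
  endloop
 endfacet
 facet normal 0.813 0.574 0.096
  outer loop
   vertex 3.6 2.4 4.0
   vertex 4.8 1.2 1.0
   vertex 3.2 3.6 0.2
  endloop
 endfacet
 facet normal -0.996 -0.021 -0.088
  outer loop
   vertex 0.8 0.2 3.0
   vertex 0.6 3.8 4.4
   vertex 1.0 0.8 0.6
  endloop
 endfacet
 facet normal -0.215 -0.943 -0.254
  outer loop
   vertex 0.8 0.2 3.0
   vertex 1.0 0.8 0.6
   vertex 3.8 0.0 1.2
  endloop
 endfacet
 facet normal -0.046 -0.364 0.930
  outer loop
   vertex 0.8 0.2 3.0
   vertex 3.6 2.4 4.0
   vertex 0.6 3.8 4.4
  endloop
 endfacet
 facet normal 0.330 -0.705 0.628
  outer loop
   vertex 0.8 0.2 3.0
   vertex 3.8 0.0 1.2
   vertex 3.6 2.4 4.0
  endloop
 endfacet
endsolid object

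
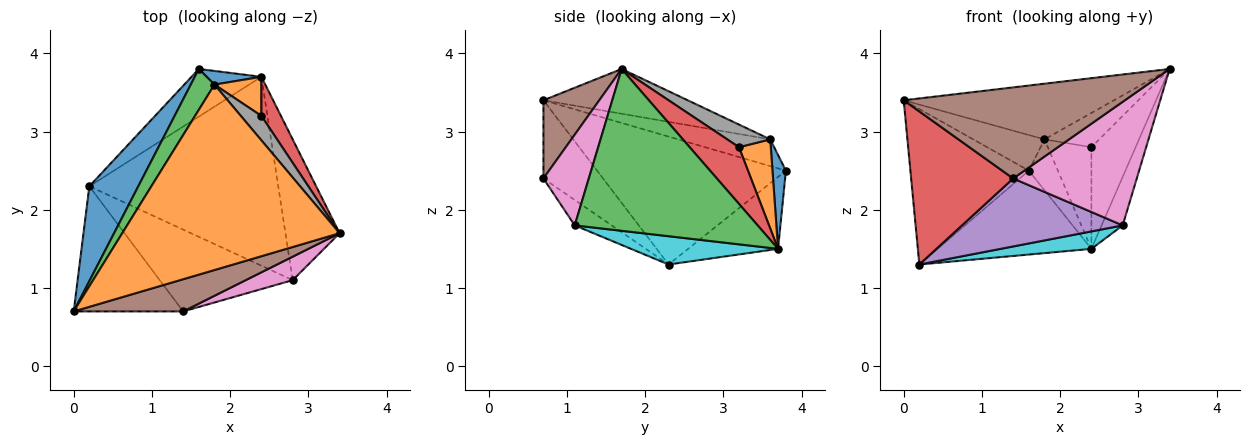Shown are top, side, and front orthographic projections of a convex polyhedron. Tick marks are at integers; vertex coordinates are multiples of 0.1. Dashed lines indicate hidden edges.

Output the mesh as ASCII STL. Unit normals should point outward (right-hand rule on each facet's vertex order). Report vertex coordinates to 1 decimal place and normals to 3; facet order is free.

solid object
 facet normal -0.806 0.505 0.308
  outer loop
   vertex 0.2 2.3 1.3
   vertex 0.0 0.7 3.4
   vertex 1.6 3.8 2.5
  endloop
 endfacet
 facet normal -0.194 0.282 0.940
  outer loop
   vertex 1.8 3.6 2.9
   vertex 0.0 0.7 3.4
   vertex 3.4 1.7 3.8
  endloop
 endfacet
 facet normal -0.648 0.501 0.574
  outer loop
   vertex 1.8 3.6 2.9
   vertex 1.6 3.8 2.5
   vertex 0.0 0.7 3.4
  endloop
 endfacet
 facet normal -0.412 -0.705 -0.577
  outer loop
   vertex 1.4 0.7 2.4
   vertex 0.0 0.7 3.4
   vertex 0.2 2.3 1.3
  endloop
 endfacet
 facet normal -0.145 -0.632 -0.761
  outer loop
   vertex 1.4 0.7 2.4
   vertex 0.2 2.3 1.3
   vertex 2.8 1.1 1.8
  endloop
 endfacet
 facet normal 0.232 -0.917 0.324
  outer loop
   vertex 1.4 0.7 2.4
   vertex 3.4 1.7 3.8
   vertex 0.0 0.7 3.4
  endloop
 endfacet
 facet normal 0.339 -0.924 0.175
  outer loop
   vertex 1.4 0.7 2.4
   vertex 2.8 1.1 1.8
   vertex 3.4 1.7 3.8
  endloop
 endfacet
 facet normal 0.539 0.686 0.490
  outer loop
   vertex 2.4 3.2 2.8
   vertex 1.8 3.6 2.9
   vertex 3.4 1.7 3.8
  endloop
 endfacet
 facet normal -0.453 0.775 -0.440
  outer loop
   vertex 2.4 3.7 1.5
   vertex 0.2 2.3 1.3
   vertex 1.6 3.8 2.5
  endloop
 endfacet
 facet normal 0.147 -0.091 -0.985
  outer loop
   vertex 2.4 3.7 1.5
   vertex 2.8 1.1 1.8
   vertex 0.2 2.3 1.3
  endloop
 endfacet
 facet normal 0.407 0.882 0.237
  outer loop
   vertex 2.4 3.7 1.5
   vertex 1.6 3.8 2.5
   vertex 1.8 3.6 2.9
  endloop
 endfacet
 facet normal 0.563 0.771 0.297
  outer loop
   vertex 2.4 3.7 1.5
   vertex 1.8 3.6 2.9
   vertex 2.4 3.2 2.8
  endloop
 endfacet
 facet normal 0.943 0.109 -0.315
  outer loop
   vertex 2.4 3.7 1.5
   vertex 3.4 1.7 3.8
   vertex 2.8 1.1 1.8
  endloop
 endfacet
 facet normal 0.721 0.647 0.249
  outer loop
   vertex 2.4 3.7 1.5
   vertex 2.4 3.2 2.8
   vertex 3.4 1.7 3.8
  endloop
 endfacet
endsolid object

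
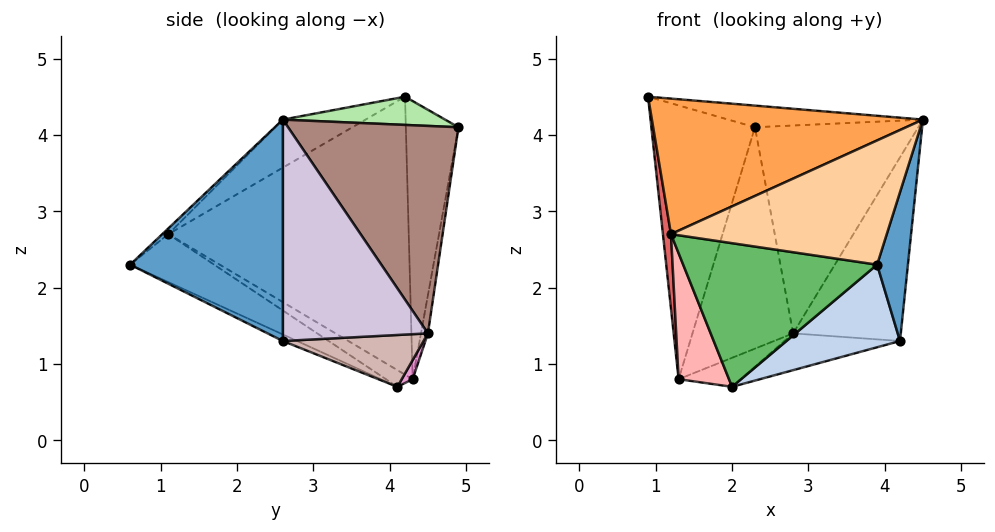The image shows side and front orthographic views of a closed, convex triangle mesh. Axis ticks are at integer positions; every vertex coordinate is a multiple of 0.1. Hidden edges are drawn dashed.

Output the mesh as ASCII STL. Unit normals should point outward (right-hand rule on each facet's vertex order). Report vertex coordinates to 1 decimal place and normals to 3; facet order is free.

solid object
 facet normal 0.975 -0.197 -0.101
  outer loop
   vertex 4.2 2.6 1.3
   vertex 4.5 2.6 4.2
   vertex 3.9 0.6 2.3
  endloop
 endfacet
 facet normal -0.055 -0.440 -0.896
  outer loop
   vertex 4.2 2.6 1.3
   vertex 3.9 0.6 2.3
   vertex 2.0 4.1 0.7
  endloop
 endfacet
 facet normal -0.155 -0.507 0.848
  outer loop
   vertex 1.2 1.1 2.7
   vertex 4.5 2.6 4.2
   vertex 0.9 4.2 4.5
  endloop
 endfacet
 facet normal -0.019 -0.686 0.728
  outer loop
   vertex 1.2 1.1 2.7
   vertex 3.9 0.6 2.3
   vertex 4.5 2.6 4.2
  endloop
 endfacet
 facet normal -0.217 -0.501 -0.838
  outer loop
   vertex 1.2 1.1 2.7
   vertex 2.0 4.1 0.7
   vertex 3.9 0.6 2.3
  endloop
 endfacet
 facet normal 0.172 0.206 0.963
  outer loop
   vertex 2.3 4.9 4.1
   vertex 0.9 4.2 4.5
   vertex 4.5 2.6 4.2
  endloop
 endfacet
 facet normal -0.994 -0.033 -0.108
  outer loop
   vertex 1.3 4.3 0.8
   vertex 1.2 1.1 2.7
   vertex 0.9 4.2 4.5
  endloop
 endfacet
 facet normal -0.258 -0.487 -0.834
  outer loop
   vertex 1.3 4.3 0.8
   vertex 2.0 4.1 0.7
   vertex 1.2 1.1 2.7
  endloop
 endfacet
 facet normal -0.453 0.891 -0.025
  outer loop
   vertex 1.3 4.3 0.8
   vertex 0.9 4.2 4.5
   vertex 2.3 4.9 4.1
  endloop
 endfacet
 facet normal 0.800 0.594 -0.083
  outer loop
   vertex 2.8 4.5 1.4
   vertex 4.5 2.6 4.2
   vertex 4.2 2.6 1.3
  endloop
 endfacet
 facet normal 0.722 0.692 0.031
  outer loop
   vertex 2.8 4.5 1.4
   vertex 2.3 4.9 4.1
   vertex 4.5 2.6 4.2
  endloop
 endfacet
 facet normal 0.484 0.397 -0.780
  outer loop
   vertex 2.8 4.5 1.4
   vertex 4.2 2.6 1.3
   vertex 2.0 4.1 0.7
  endloop
 endfacet
 facet normal 0.138 0.784 -0.605
  outer loop
   vertex 2.8 4.5 1.4
   vertex 2.0 4.1 0.7
   vertex 1.3 4.3 0.8
  endloop
 endfacet
 facet normal -0.068 0.985 -0.159
  outer loop
   vertex 2.8 4.5 1.4
   vertex 1.3 4.3 0.8
   vertex 2.3 4.9 4.1
  endloop
 endfacet
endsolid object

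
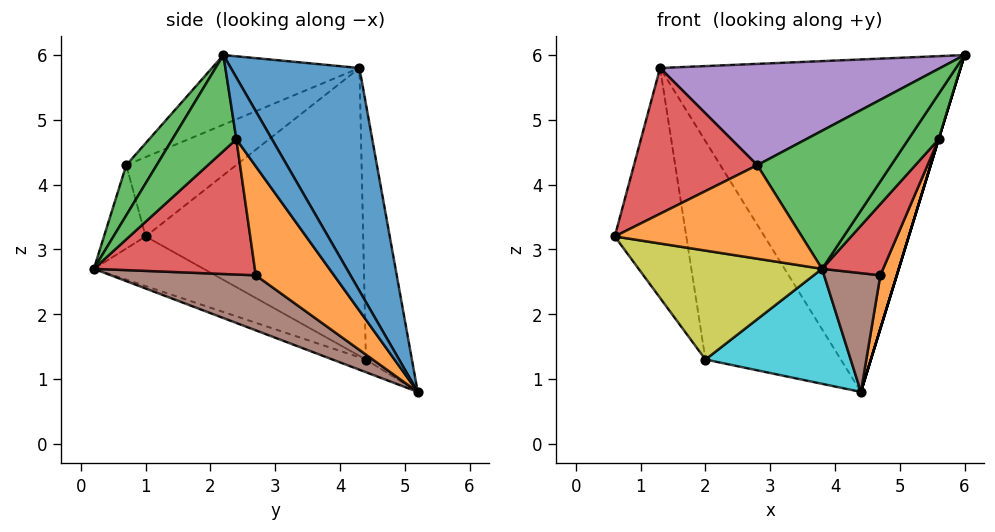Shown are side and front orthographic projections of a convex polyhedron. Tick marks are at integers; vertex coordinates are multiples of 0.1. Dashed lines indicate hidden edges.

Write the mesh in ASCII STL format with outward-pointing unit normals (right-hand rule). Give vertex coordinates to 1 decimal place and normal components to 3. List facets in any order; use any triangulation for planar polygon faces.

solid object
 facet normal 0.364 0.851 0.379
  outer loop
   vertex 1.3 4.3 5.8
   vertex 6.0 2.2 6.0
   vertex 4.4 5.2 0.8
  endloop
 endfacet
 facet normal -0.215 -0.962 0.167
  outer loop
   vertex 2.8 0.7 4.3
   vertex 0.6 1.0 3.2
   vertex 3.8 0.2 2.7
  endloop
 endfacet
 facet normal 0.203 -0.891 0.405
  outer loop
   vertex 2.8 0.7 4.3
   vertex 3.8 0.2 2.7
   vertex 6.0 2.2 6.0
  endloop
 endfacet
 facet normal -0.442 -0.496 0.748
  outer loop
   vertex 2.8 0.7 4.3
   vertex 1.3 4.3 5.8
   vertex 0.6 1.0 3.2
  endloop
 endfacet
 facet normal -0.241 -0.457 0.856
  outer loop
   vertex 2.8 0.7 4.3
   vertex 6.0 2.2 6.0
   vertex 1.3 4.3 5.8
  endloop
 endfacet
 facet normal 0.779 -0.302 -0.550
  outer loop
   vertex 4.7 2.7 2.6
   vertex 3.8 0.2 2.7
   vertex 4.4 5.2 0.8
  endloop
 endfacet
 facet normal -0.941 0.309 -0.139
  outer loop
   vertex 2.0 4.4 1.3
   vertex 0.6 1.0 3.2
   vertex 1.3 4.3 5.8
  endloop
 endfacet
 facet normal -0.322 0.946 -0.029
  outer loop
   vertex 2.0 4.4 1.3
   vertex 1.3 4.3 5.8
   vertex 4.4 5.2 0.8
  endloop
 endfacet
 facet normal -0.238 -0.397 -0.886
  outer loop
   vertex 2.0 4.4 1.3
   vertex 3.8 0.2 2.7
   vertex 0.6 1.0 3.2
  endloop
 endfacet
 facet normal -0.080 -0.346 -0.935
  outer loop
   vertex 2.0 4.4 1.3
   vertex 4.4 5.2 0.8
   vertex 3.8 0.2 2.7
  endloop
 endfacet
 facet normal 0.956 0.000 -0.294
  outer loop
   vertex 5.6 2.4 4.7
   vertex 4.4 5.2 0.8
   vertex 6.0 2.2 6.0
  endloop
 endfacet
 facet normal 0.893 -0.188 -0.409
  outer loop
   vertex 5.6 2.4 4.7
   vertex 4.7 2.7 2.6
   vertex 4.4 5.2 0.8
  endloop
 endfacet
 facet normal 0.855 -0.404 -0.325
  outer loop
   vertex 5.6 2.4 4.7
   vertex 6.0 2.2 6.0
   vertex 3.8 0.2 2.7
  endloop
 endfacet
 facet normal 0.852 -0.323 -0.411
  outer loop
   vertex 5.6 2.4 4.7
   vertex 3.8 0.2 2.7
   vertex 4.7 2.7 2.6
  endloop
 endfacet
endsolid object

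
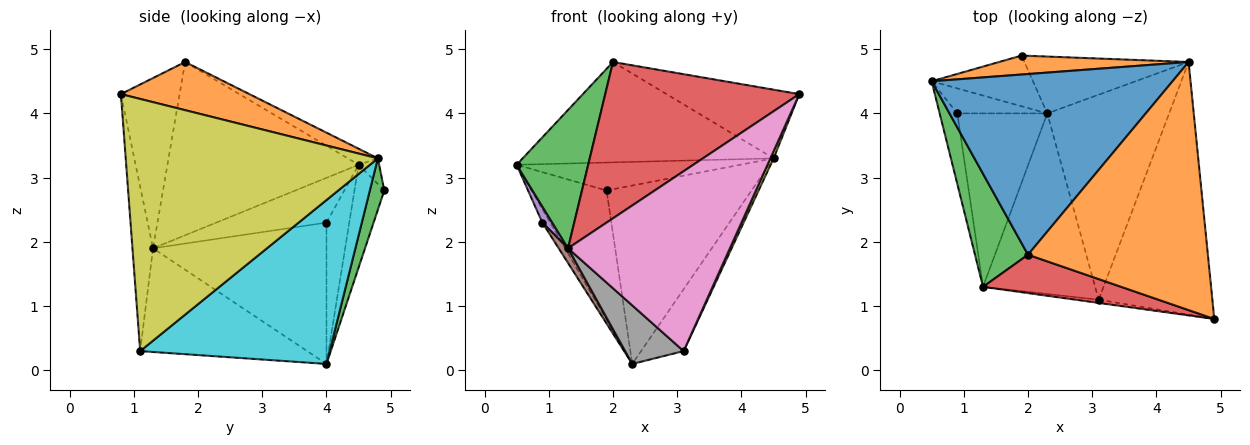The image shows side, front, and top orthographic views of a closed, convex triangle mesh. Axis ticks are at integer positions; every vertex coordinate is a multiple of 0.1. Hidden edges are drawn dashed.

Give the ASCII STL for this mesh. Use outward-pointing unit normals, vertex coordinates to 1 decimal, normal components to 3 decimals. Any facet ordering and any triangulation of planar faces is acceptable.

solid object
 facet normal -0.347 0.873 -0.342
  outer loop
   vertex 2.3 4.0 0.1
   vertex 0.5 4.5 3.2
   vertex 1.9 4.9 2.8
  endloop
 endfacet
 facet normal -0.076 0.825 0.560
  outer loop
   vertex 4.5 4.8 3.3
   vertex 1.9 4.9 2.8
   vertex 0.5 4.5 3.2
  endloop
 endfacet
 facet normal 0.095 0.949 -0.302
  outer loop
   vertex 4.5 4.8 3.3
   vertex 2.3 4.0 0.1
   vertex 1.9 4.9 2.8
  endloop
 endfacet
 facet normal -0.810 0.280 -0.515
  outer loop
   vertex 0.9 4.0 2.3
   vertex 0.5 4.5 3.2
   vertex 2.3 4.0 0.1
  endloop
 endfacet
 facet normal -0.927 -0.083 -0.366
  outer loop
   vertex 0.9 4.0 2.3
   vertex 1.3 1.3 1.9
   vertex 0.5 4.5 3.2
  endloop
 endfacet
 facet normal -0.843 -0.045 -0.536
  outer loop
   vertex 0.9 4.0 2.3
   vertex 2.3 4.0 0.1
   vertex 1.3 1.3 1.9
  endloop
 endfacet
 facet normal -0.126 -0.992 -0.018
  outer loop
   vertex 3.1 1.1 0.3
   vertex 4.9 0.8 4.3
   vertex 1.3 1.3 1.9
  endloop
 endfacet
 facet normal -0.661 -0.231 -0.714
  outer loop
   vertex 3.1 1.1 0.3
   vertex 1.3 1.3 1.9
   vertex 2.3 4.0 0.1
  endloop
 endfacet
 facet normal 0.912 -0.012 -0.411
  outer loop
   vertex 3.1 1.1 0.3
   vertex 4.5 4.8 3.3
   vertex 4.9 0.8 4.3
  endloop
 endfacet
 facet normal 0.790 0.177 -0.587
  outer loop
   vertex 3.1 1.1 0.3
   vertex 2.3 4.0 0.1
   vertex 4.5 4.8 3.3
  endloop
 endfacet
 facet normal -0.058 0.485 0.873
  outer loop
   vertex 2.0 1.8 4.8
   vertex 4.5 4.8 3.3
   vertex 0.5 4.5 3.2
  endloop
 endfacet
 facet normal 0.250 0.258 0.933
  outer loop
   vertex 2.0 1.8 4.8
   vertex 4.9 0.8 4.3
   vertex 4.5 4.8 3.3
  endloop
 endfacet
 facet normal -0.900 -0.337 0.275
  outer loop
   vertex 2.0 1.8 4.8
   vertex 0.5 4.5 3.2
   vertex 1.3 1.3 1.9
  endloop
 endfacet
 facet normal -0.282 -0.932 0.229
  outer loop
   vertex 2.0 1.8 4.8
   vertex 1.3 1.3 1.9
   vertex 4.9 0.8 4.3
  endloop
 endfacet
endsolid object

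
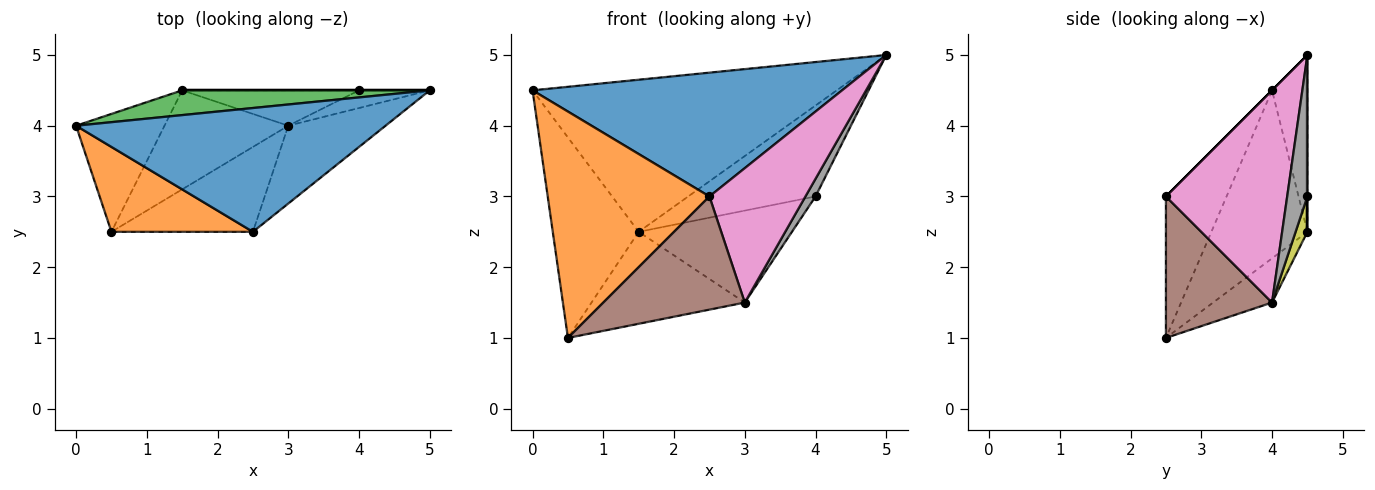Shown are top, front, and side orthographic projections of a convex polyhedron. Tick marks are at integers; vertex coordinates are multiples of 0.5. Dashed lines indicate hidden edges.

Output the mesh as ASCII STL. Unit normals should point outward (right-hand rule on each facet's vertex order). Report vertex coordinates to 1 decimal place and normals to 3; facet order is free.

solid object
 facet normal 0.000 -0.707 0.707
  outer loop
   vertex 2.5 2.5 3.0
   vertex 5.0 4.5 5.0
   vertex 0.0 4.0 4.5
  endloop
 endfacet
 facet normal -0.331 -0.883 0.331
  outer loop
   vertex 0.5 2.5 1.0
   vertex 2.5 2.5 3.0
   vertex 0.0 4.0 4.5
  endloop
 endfacet
 facet normal -0.114 0.981 0.160
  outer loop
   vertex 1.5 4.5 2.5
   vertex 0.0 4.0 4.5
   vertex 5.0 4.5 5.0
  endloop
 endfacet
 facet normal 0.000 1.000 0.000
  outer loop
   vertex 1.5 4.5 2.5
   vertex 5.0 4.5 5.0
   vertex 4.0 4.5 3.0
  endloop
 endfacet
 facet normal -0.694 0.621 -0.365
  outer loop
   vertex 1.5 4.5 2.5
   vertex 0.5 2.5 1.0
   vertex 0.0 4.0 4.5
  endloop
 endfacet
 facet normal 0.514 -0.686 -0.514
  outer loop
   vertex 3.0 4.0 1.5
   vertex 2.5 2.5 3.0
   vertex 0.5 2.5 1.0
  endloop
 endfacet
 facet normal 0.738 -0.584 -0.338
  outer loop
   vertex 3.0 4.0 1.5
   vertex 5.0 4.5 5.0
   vertex 2.5 2.5 3.0
  endloop
 endfacet
 facet normal 0.816 -0.408 -0.408
  outer loop
   vertex 3.0 4.0 1.5
   vertex 4.0 4.5 3.0
   vertex 5.0 4.5 5.0
  endloop
 endfacet
 facet normal 0.072 0.931 -0.358
  outer loop
   vertex 3.0 4.0 1.5
   vertex 1.5 4.5 2.5
   vertex 4.0 4.5 3.0
  endloop
 endfacet
 facet normal -0.253 0.658 -0.709
  outer loop
   vertex 3.0 4.0 1.5
   vertex 0.5 2.5 1.0
   vertex 1.5 4.5 2.5
  endloop
 endfacet
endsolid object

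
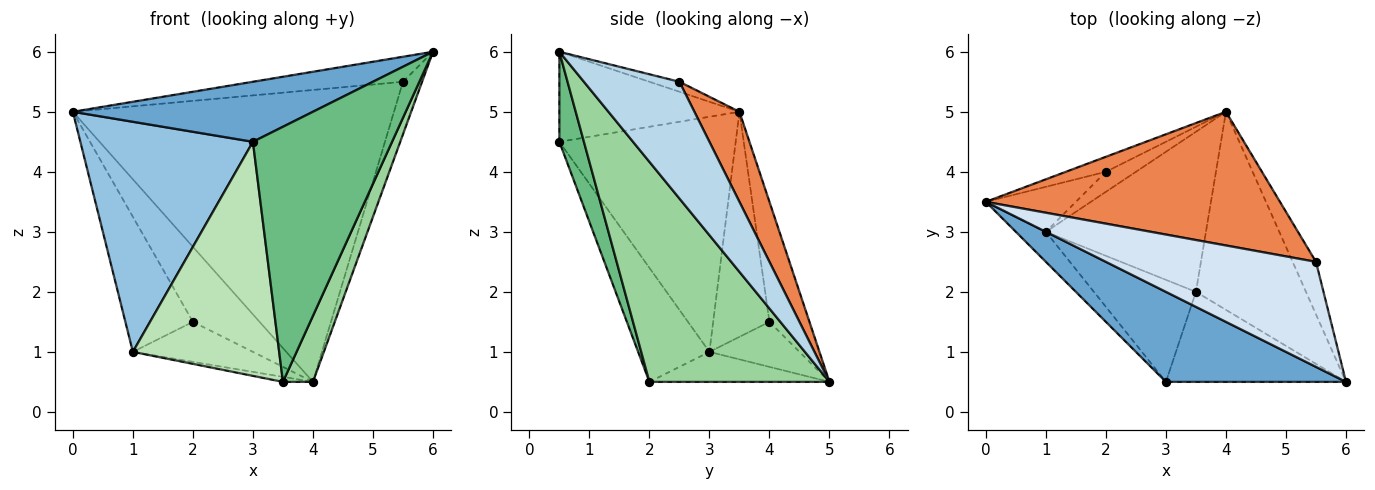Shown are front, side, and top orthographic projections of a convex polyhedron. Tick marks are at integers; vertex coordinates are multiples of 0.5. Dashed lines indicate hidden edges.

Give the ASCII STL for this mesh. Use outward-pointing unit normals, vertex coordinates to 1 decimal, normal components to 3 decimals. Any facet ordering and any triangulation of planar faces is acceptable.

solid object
 facet normal -0.384 -0.512 0.768
  outer loop
   vertex 3.0 0.5 4.5
   vertex 6.0 0.5 6.0
   vertex 0.0 3.5 5.0
  endloop
 endfacet
 facet normal -0.712 -0.697 -0.091
  outer loop
   vertex 1.0 3.0 1.0
   vertex 3.0 0.5 4.5
   vertex 0.0 3.5 5.0
  endloop
 endfacet
 facet normal 0.962 0.192 -0.192
  outer loop
   vertex 5.5 2.5 5.5
   vertex 6.0 0.5 6.0
   vertex 4.0 5.0 0.5
  endloop
 endfacet
 facet normal -0.046 0.231 0.972
  outer loop
   vertex 5.5 2.5 5.5
   vertex 0.0 3.5 5.0
   vertex 6.0 0.5 6.0
  endloop
 endfacet
 facet normal 0.126 0.902 0.413
  outer loop
   vertex 5.5 2.5 5.5
   vertex 4.0 5.0 0.5
   vertex 0.0 3.5 5.0
  endloop
 endfacet
 facet normal -0.557 0.743 -0.371
  outer loop
   vertex 2.0 4.0 1.5
   vertex 4.0 5.0 0.5
   vertex 1.0 3.0 1.0
  endloop
 endfacet
 facet normal -0.507 0.845 -0.169
  outer loop
   vertex 2.0 4.0 1.5
   vertex 0.0 3.5 5.0
   vertex 4.0 5.0 0.5
  endloop
 endfacet
 facet normal -0.620 0.744 -0.248
  outer loop
   vertex 2.0 4.0 1.5
   vertex 1.0 3.0 1.0
   vertex 0.0 3.5 5.0
  endloop
 endfacet
 facet normal 0.164 -0.930 -0.328
  outer loop
   vertex 3.5 2.0 0.5
   vertex 6.0 0.5 6.0
   vertex 3.0 0.5 4.5
  endloop
 endfacet
 facet normal 0.885 -0.147 -0.442
  outer loop
   vertex 3.5 2.0 0.5
   vertex 4.0 5.0 0.5
   vertex 6.0 0.5 6.0
  endloop
 endfacet
 facet normal -0.408 -0.837 -0.365
  outer loop
   vertex 3.5 2.0 0.5
   vertex 3.0 0.5 4.5
   vertex 1.0 3.0 1.0
  endloop
 endfacet
 facet normal -0.184 0.031 -0.982
  outer loop
   vertex 3.5 2.0 0.5
   vertex 1.0 3.0 1.0
   vertex 4.0 5.0 0.5
  endloop
 endfacet
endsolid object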